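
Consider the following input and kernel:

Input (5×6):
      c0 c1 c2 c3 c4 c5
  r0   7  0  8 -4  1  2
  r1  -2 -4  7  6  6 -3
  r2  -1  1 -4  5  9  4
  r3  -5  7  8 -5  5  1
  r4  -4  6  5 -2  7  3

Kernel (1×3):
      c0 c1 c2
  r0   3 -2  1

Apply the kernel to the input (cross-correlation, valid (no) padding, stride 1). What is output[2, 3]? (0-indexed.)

The receptive field on the input at this output position is [5 9 4]. Elementwise product with the kernel and sum: 5·3 + 9·-2 + 4·1.

1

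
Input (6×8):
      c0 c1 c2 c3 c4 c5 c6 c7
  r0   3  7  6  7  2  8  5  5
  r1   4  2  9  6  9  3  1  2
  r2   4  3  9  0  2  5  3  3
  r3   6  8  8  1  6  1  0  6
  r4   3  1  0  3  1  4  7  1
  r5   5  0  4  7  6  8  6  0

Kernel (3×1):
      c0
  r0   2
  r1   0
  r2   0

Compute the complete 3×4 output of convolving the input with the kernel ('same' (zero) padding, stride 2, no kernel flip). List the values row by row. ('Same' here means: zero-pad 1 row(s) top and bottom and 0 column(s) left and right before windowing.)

Output[0,0]: The receptive field on the zero-padded input at this output position is [0 / 3 / 4]. Elementwise product with the kernel and sum: 0·2.
Output[0,1]: The receptive field on the zero-padded input at this output position is [0 / 6 / 9]. Elementwise product with the kernel and sum: 0·2.

0 0 0 0
8 18 18 2
12 16 12 0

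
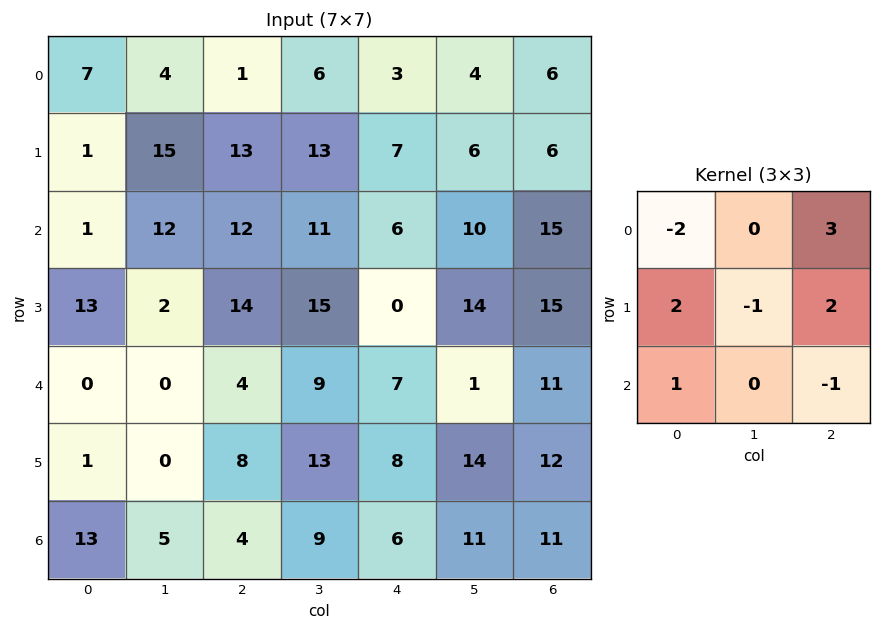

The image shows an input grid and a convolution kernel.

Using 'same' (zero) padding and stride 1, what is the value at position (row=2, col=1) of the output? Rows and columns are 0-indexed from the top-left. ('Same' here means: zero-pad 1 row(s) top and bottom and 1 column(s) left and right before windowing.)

The receptive field on the zero-padded input at this output position is [1 15 13 / 1 12 12 / 13 2 14]. Elementwise product with the kernel and sum: 1·-2 + 13·3 + 1·2 + 12·-1 + 12·2 + 13·1 + 14·-1.

50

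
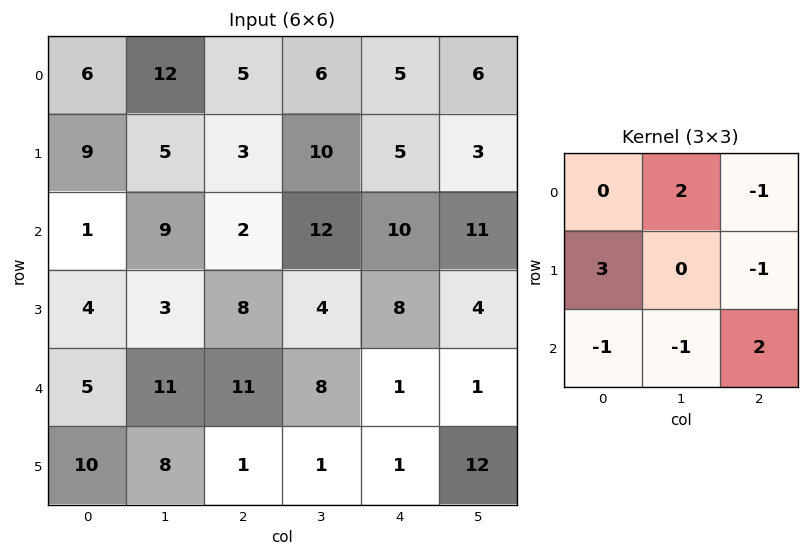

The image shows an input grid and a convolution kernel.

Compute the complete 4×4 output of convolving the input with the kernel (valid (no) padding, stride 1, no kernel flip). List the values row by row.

37 22 17 31
17 8 15 28
26 -9 13 10
-14 30 32 57

Output[0,0]: The receptive field on the input at this output position is [6 12 5 / 9 5 3 / 1 9 2]. Elementwise product with the kernel and sum: 12·2 + 5·-1 + 9·3 + 3·-1 + 1·-1 + 9·-1 + 2·2.
Output[0,1]: The receptive field on the input at this output position is [12 5 6 / 5 3 10 / 9 2 12]. Elementwise product with the kernel and sum: 5·2 + 6·-1 + 5·3 + 10·-1 + 9·-1 + 2·-1 + 12·2.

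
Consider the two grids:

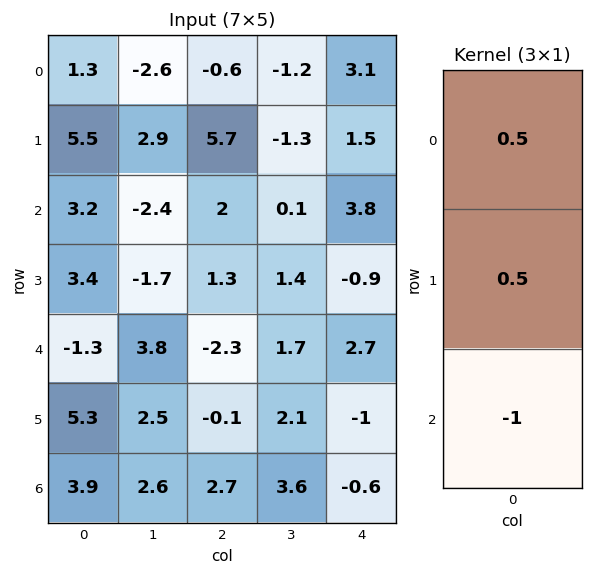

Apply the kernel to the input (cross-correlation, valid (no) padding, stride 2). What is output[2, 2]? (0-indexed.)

1.45

The receptive field on the input at this output position is [2.7 / -1 / -0.6]. Elementwise product with the kernel and sum: 2.7·0.5 + -1·0.5 + -0.6·-1.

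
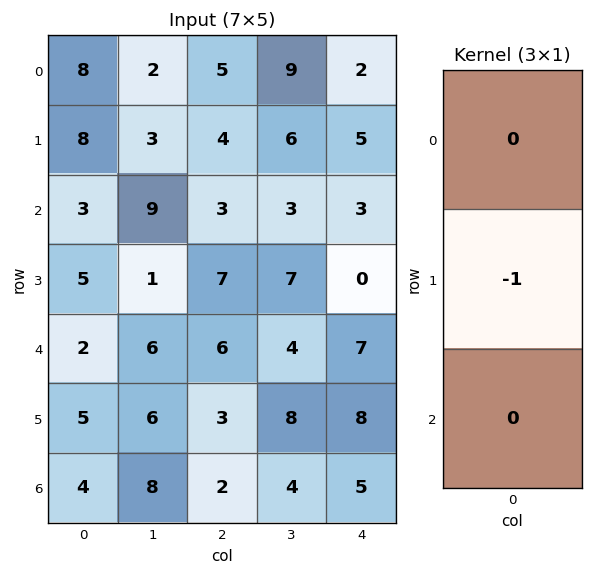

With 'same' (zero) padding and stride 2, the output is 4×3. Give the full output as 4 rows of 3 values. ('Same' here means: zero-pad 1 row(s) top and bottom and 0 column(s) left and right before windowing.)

Output[0,0]: The receptive field on the zero-padded input at this output position is [0 / 8 / 8]. Elementwise product with the kernel and sum: 8·-1.
Output[0,1]: The receptive field on the zero-padded input at this output position is [0 / 5 / 4]. Elementwise product with the kernel and sum: 5·-1.

-8 -5 -2
-3 -3 -3
-2 -6 -7
-4 -2 -5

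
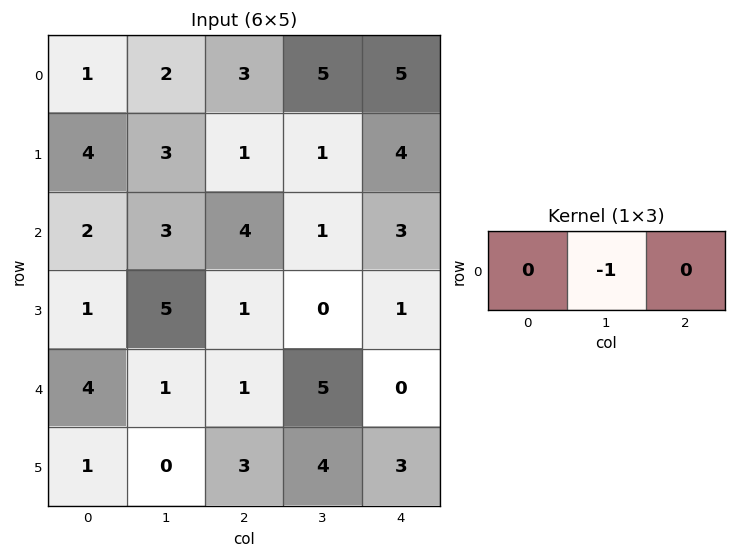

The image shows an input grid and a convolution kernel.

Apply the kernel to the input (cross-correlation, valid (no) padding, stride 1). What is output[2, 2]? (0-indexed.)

The receptive field on the input at this output position is [4 1 3]. Elementwise product with the kernel and sum: 1·-1.

-1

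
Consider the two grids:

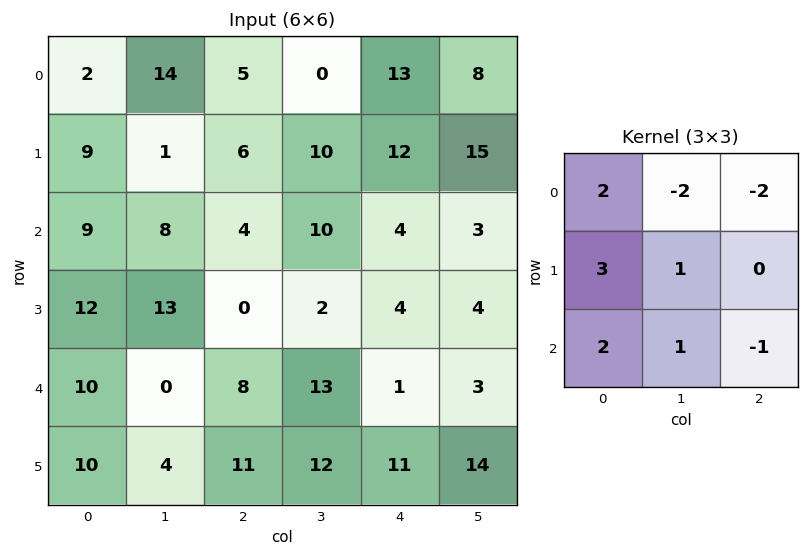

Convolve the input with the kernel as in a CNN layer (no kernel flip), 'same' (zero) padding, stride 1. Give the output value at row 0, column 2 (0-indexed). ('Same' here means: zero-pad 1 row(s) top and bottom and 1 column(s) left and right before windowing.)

45

The receptive field on the zero-padded input at this output position is [0 0 0 / 14 5 0 / 1 6 10]. Elementwise product with the kernel and sum: 0·2 + 0·-2 + 0·-2 + 14·3 + 5·1 + 1·2 + 6·1 + 10·-1.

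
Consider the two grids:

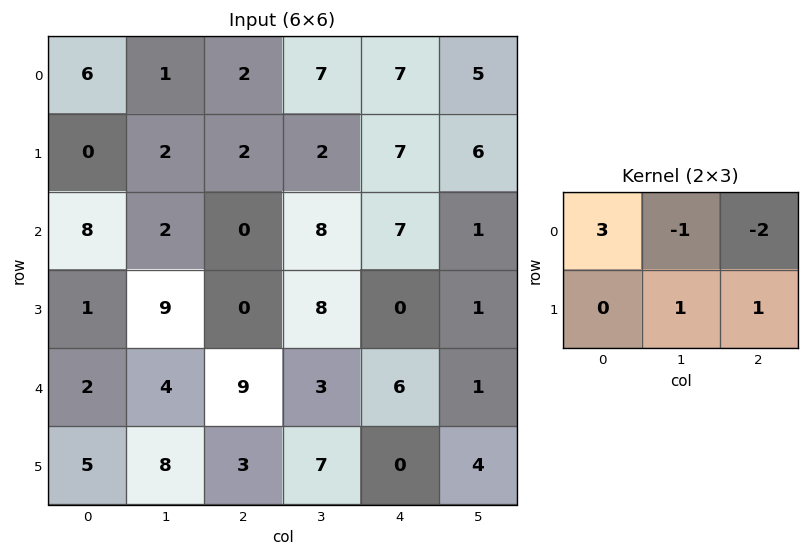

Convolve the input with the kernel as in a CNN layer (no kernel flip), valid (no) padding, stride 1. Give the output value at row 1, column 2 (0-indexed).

The receptive field on the input at this output position is [2 2 7 / 0 8 7]. Elementwise product with the kernel and sum: 2·3 + 2·-1 + 7·-2 + 8·1 + 7·1.

5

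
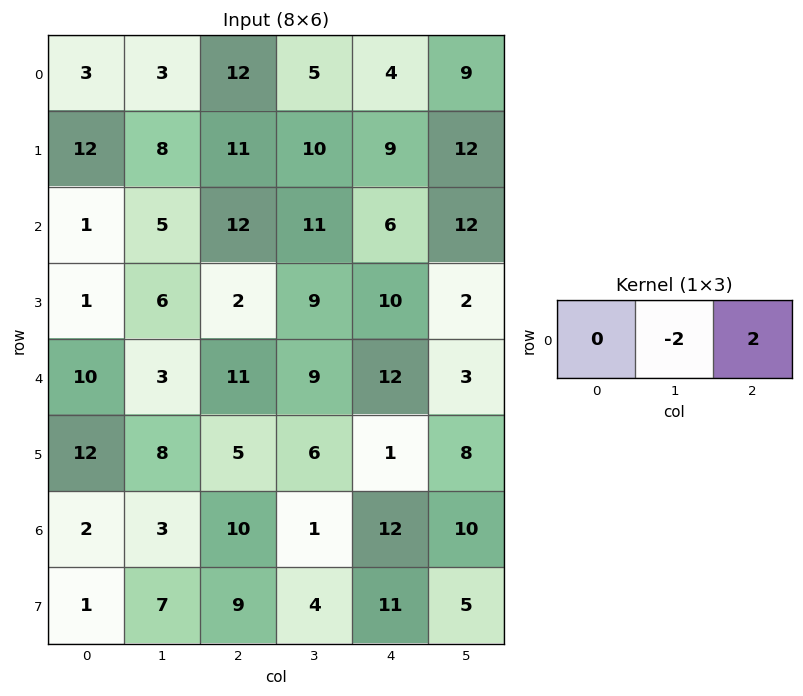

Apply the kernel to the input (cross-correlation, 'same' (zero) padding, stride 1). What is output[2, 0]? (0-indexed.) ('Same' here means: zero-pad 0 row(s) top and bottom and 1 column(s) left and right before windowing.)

The receptive field on the zero-padded input at this output position is [0 1 5]. Elementwise product with the kernel and sum: 1·-2 + 5·2.

8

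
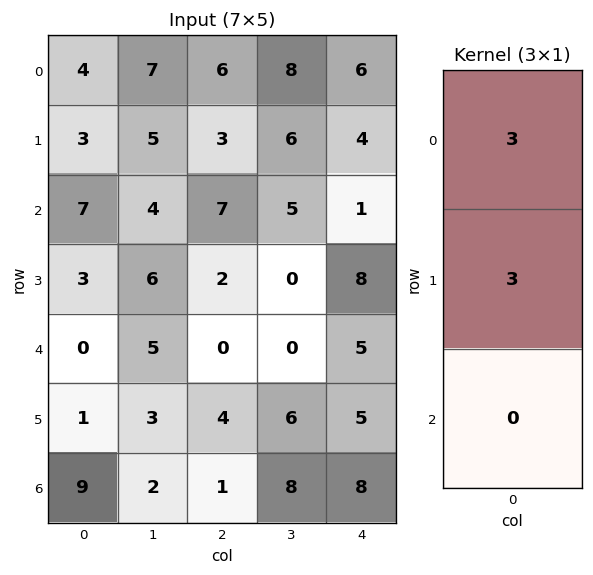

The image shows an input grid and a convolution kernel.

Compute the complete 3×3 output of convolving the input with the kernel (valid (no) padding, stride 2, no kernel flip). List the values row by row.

21 27 30
30 27 27
3 12 30

Output[0,0]: The receptive field on the input at this output position is [4 / 3 / 7]. Elementwise product with the kernel and sum: 4·3 + 3·3.
Output[0,1]: The receptive field on the input at this output position is [6 / 3 / 7]. Elementwise product with the kernel and sum: 6·3 + 3·3.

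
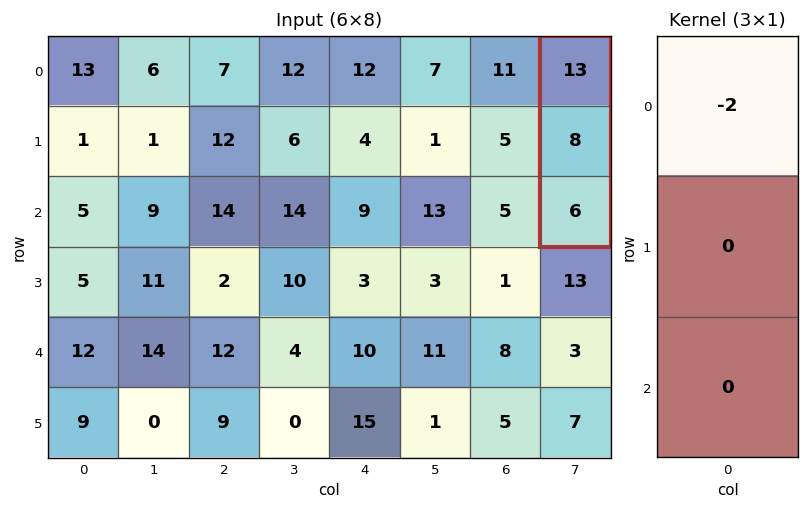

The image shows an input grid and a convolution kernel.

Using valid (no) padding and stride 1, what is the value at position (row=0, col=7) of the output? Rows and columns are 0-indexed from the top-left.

The receptive field on the input at this output position is [13 / 8 / 6]. Elementwise product with the kernel and sum: 13·-2.

-26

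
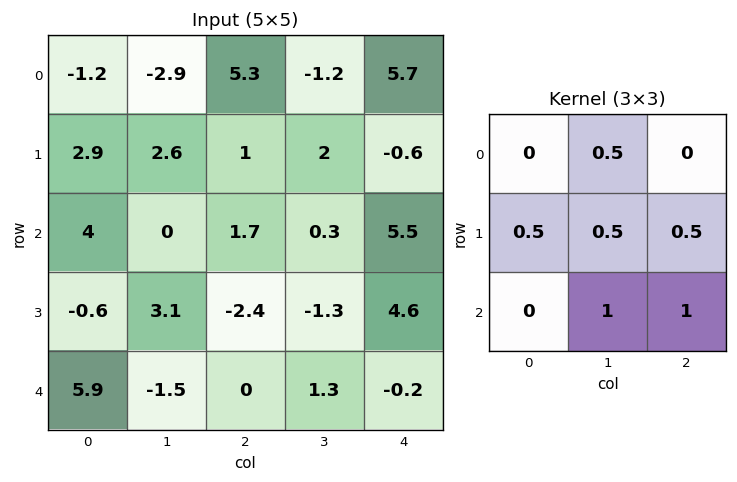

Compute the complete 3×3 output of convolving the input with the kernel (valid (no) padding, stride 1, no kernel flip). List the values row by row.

3.5 7.45 6.4
4.85 -2.2 8.05
-1.45 1.85 1.7

Output[0,0]: The receptive field on the input at this output position is [-1.2 -2.9 5.3 / 2.9 2.6 1 / 4 0 1.7]. Elementwise product with the kernel and sum: -2.9·0.5 + 2.9·0.5 + 2.6·0.5 + 1·0.5 + 0·1 + 1.7·1.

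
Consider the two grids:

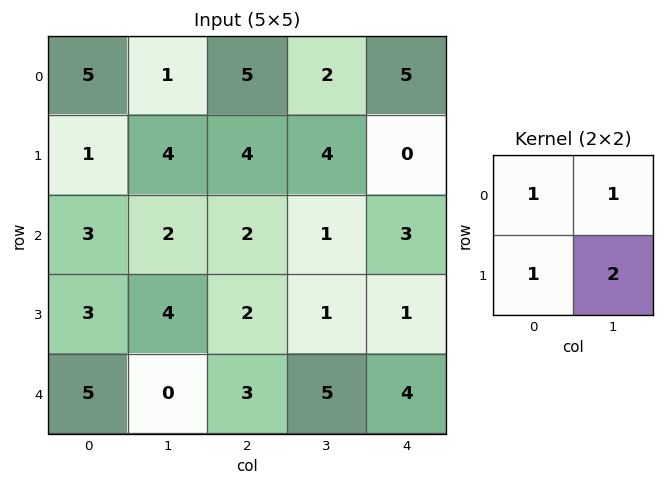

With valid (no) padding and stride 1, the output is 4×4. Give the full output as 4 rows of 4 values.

Output[0,0]: The receptive field on the input at this output position is [5 1 / 1 4]. Elementwise product with the kernel and sum: 5·1 + 1·1 + 1·1 + 4·2.

15 18 19 11
12 14 12 11
16 12 7 7
12 12 16 15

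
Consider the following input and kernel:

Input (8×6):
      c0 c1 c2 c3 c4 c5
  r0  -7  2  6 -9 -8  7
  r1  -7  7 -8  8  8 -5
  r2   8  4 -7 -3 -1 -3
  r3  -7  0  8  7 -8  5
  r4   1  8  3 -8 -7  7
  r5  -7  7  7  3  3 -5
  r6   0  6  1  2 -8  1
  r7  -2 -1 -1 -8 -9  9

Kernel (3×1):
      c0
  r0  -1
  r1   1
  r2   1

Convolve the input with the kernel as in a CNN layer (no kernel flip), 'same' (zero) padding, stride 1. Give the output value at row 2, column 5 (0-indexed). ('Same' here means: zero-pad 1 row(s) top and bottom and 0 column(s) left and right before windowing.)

7

The receptive field on the zero-padded input at this output position is [-5 / -3 / 5]. Elementwise product with the kernel and sum: -5·-1 + -3·1 + 5·1.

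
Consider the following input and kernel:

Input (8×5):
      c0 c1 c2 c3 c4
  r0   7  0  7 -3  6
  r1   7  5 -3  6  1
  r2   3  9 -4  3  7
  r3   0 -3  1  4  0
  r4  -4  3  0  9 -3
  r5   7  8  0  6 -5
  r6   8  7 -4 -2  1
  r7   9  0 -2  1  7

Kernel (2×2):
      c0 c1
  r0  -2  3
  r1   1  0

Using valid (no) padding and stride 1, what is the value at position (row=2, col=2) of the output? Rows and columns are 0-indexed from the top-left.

18

The receptive field on the input at this output position is [-4 3 / 1 4]. Elementwise product with the kernel and sum: -4·-2 + 3·3 + 1·1.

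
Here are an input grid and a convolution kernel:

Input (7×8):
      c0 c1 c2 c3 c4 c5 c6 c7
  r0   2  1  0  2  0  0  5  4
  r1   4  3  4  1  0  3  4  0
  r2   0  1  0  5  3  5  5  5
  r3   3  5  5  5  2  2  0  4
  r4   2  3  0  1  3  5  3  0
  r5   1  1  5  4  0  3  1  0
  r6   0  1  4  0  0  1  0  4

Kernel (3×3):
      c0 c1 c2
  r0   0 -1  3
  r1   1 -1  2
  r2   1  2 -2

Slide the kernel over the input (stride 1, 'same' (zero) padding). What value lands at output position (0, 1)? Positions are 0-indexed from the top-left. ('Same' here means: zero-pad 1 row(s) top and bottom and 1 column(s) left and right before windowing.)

3

The receptive field on the zero-padded input at this output position is [0 0 0 / 2 1 0 / 4 3 4]. Elementwise product with the kernel and sum: 0·-1 + 0·3 + 2·1 + 1·-1 + 0·2 + 4·1 + 3·2 + 4·-2.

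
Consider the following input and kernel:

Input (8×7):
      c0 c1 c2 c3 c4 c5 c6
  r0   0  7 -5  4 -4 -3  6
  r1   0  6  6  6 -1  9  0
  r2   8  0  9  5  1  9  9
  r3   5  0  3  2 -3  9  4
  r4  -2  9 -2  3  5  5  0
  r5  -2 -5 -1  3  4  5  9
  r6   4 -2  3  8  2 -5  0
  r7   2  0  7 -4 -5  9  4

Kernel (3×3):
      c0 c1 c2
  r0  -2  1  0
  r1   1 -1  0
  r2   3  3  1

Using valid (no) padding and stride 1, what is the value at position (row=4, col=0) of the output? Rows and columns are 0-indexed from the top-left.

25

The receptive field on the input at this output position is [-2 9 -2 / -2 -5 -1 / 4 -2 3]. Elementwise product with the kernel and sum: -2·-2 + 9·1 + -2·1 + -5·-1 + 4·3 + -2·3 + 3·1.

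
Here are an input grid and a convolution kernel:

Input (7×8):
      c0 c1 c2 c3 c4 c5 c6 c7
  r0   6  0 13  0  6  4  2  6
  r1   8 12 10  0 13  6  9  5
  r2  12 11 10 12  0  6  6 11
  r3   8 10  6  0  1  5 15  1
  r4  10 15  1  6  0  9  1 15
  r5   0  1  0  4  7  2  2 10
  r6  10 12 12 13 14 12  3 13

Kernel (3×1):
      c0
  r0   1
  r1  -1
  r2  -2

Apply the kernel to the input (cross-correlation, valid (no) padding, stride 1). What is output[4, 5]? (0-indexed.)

-17

The receptive field on the input at this output position is [9 / 2 / 12]. Elementwise product with the kernel and sum: 9·1 + 2·-1 + 12·-2.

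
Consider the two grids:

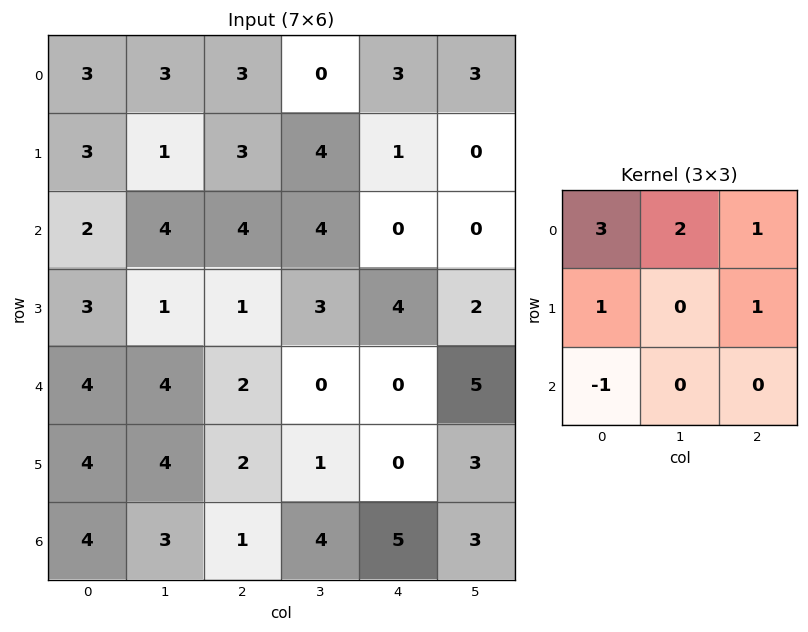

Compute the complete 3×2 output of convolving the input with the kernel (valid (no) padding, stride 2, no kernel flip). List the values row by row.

22 12
18 23
24 7

Output[0,0]: The receptive field on the input at this output position is [3 3 3 / 3 1 3 / 2 4 4]. Elementwise product with the kernel and sum: 3·3 + 3·2 + 3·1 + 3·1 + 3·1 + 2·-1.
Output[0,1]: The receptive field on the input at this output position is [3 0 3 / 3 4 1 / 4 4 0]. Elementwise product with the kernel and sum: 3·3 + 0·2 + 3·1 + 3·1 + 1·1 + 4·-1.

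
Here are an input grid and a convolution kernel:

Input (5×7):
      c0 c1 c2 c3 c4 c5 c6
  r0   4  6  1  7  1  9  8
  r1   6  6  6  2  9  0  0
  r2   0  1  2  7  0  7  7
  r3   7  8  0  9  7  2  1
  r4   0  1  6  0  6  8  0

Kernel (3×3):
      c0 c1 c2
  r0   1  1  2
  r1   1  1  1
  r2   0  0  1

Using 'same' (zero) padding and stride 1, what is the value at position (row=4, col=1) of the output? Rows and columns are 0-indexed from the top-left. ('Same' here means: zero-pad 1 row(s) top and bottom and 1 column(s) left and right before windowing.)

22

The receptive field on the zero-padded input at this output position is [7 8 0 / 0 1 6 / 0 0 0]. Elementwise product with the kernel and sum: 7·1 + 8·1 + 0·2 + 0·1 + 1·1 + 6·1 + 0·1.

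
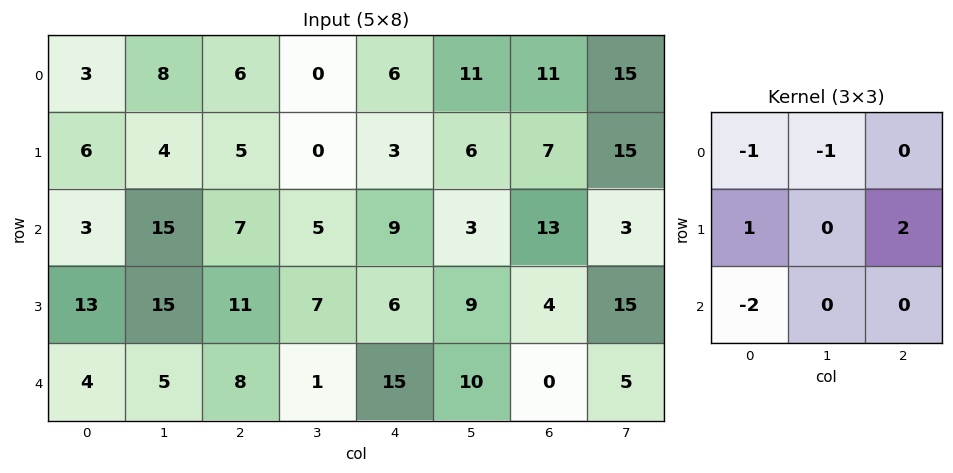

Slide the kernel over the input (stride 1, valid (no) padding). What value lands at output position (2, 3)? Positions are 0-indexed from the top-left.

The receptive field on the input at this output position is [5 9 3 / 7 6 9 / 1 15 10]. Elementwise product with the kernel and sum: 5·-1 + 9·-1 + 7·1 + 9·2 + 1·-2.

9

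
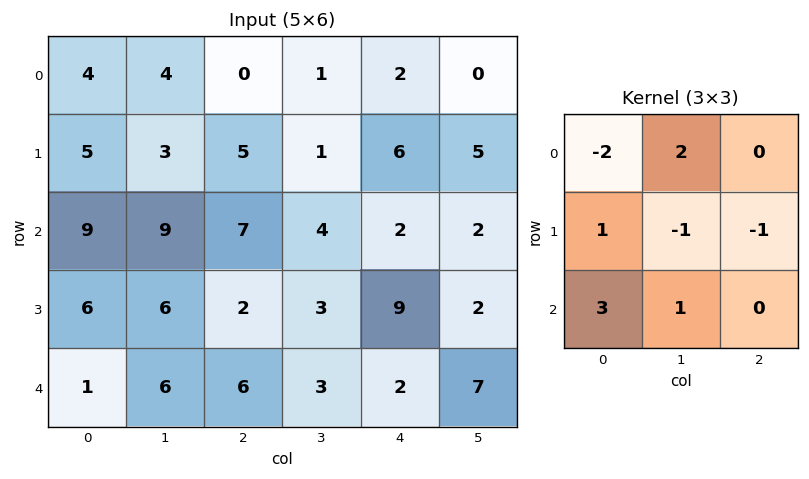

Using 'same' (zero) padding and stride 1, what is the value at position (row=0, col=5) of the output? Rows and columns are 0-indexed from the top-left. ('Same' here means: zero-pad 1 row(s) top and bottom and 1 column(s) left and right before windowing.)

The receptive field on the zero-padded input at this output position is [0 0 0 / 2 0 0 / 6 5 0]. Elementwise product with the kernel and sum: 0·-2 + 0·2 + 2·1 + 0·-1 + 0·-1 + 6·3 + 5·1.

25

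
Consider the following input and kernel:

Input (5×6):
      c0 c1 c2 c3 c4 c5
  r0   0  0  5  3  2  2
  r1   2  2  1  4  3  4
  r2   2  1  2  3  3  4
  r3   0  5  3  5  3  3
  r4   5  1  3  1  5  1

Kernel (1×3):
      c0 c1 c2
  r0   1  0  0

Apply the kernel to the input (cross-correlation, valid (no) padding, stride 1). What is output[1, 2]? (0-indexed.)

The receptive field on the input at this output position is [1 4 3]. Elementwise product with the kernel and sum: 1·1.

1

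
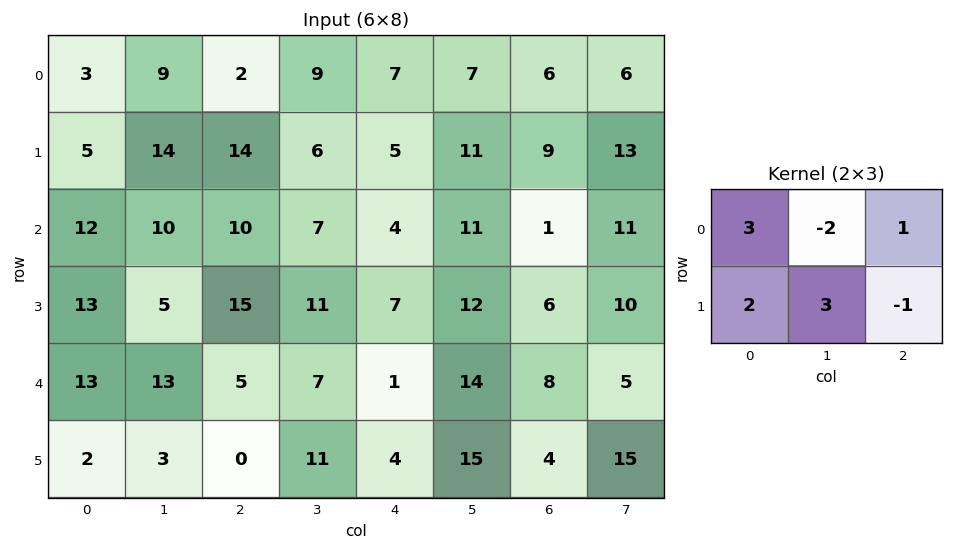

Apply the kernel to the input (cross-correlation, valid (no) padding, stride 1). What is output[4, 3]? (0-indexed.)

52

The receptive field on the input at this output position is [7 1 14 / 11 4 15]. Elementwise product with the kernel and sum: 7·3 + 1·-2 + 14·1 + 11·2 + 4·3 + 15·-1.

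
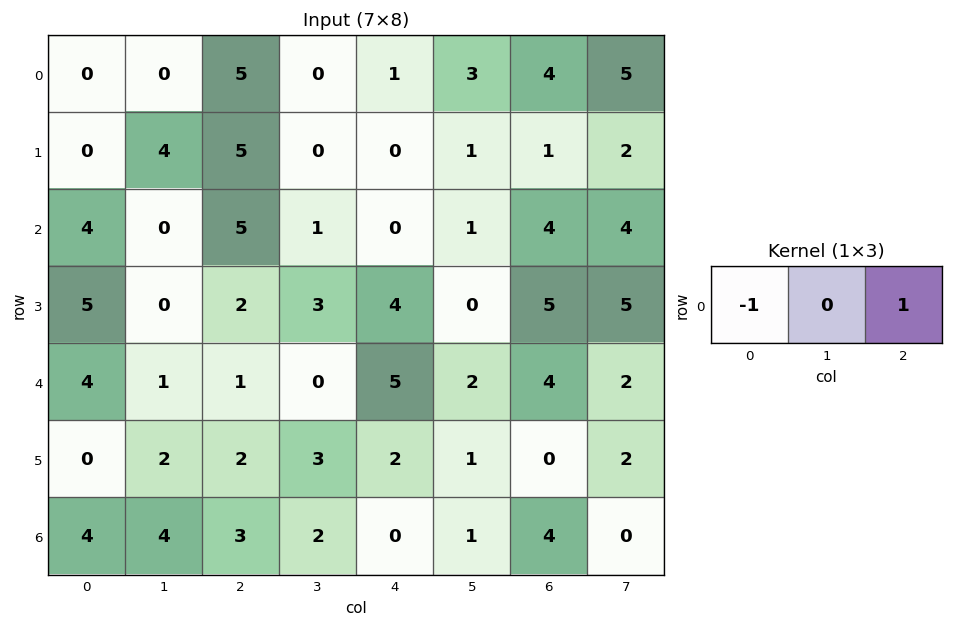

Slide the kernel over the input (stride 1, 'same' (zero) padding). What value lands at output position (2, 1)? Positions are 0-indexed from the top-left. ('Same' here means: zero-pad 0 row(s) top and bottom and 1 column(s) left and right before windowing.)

1

The receptive field on the zero-padded input at this output position is [4 0 5]. Elementwise product with the kernel and sum: 4·-1 + 5·1.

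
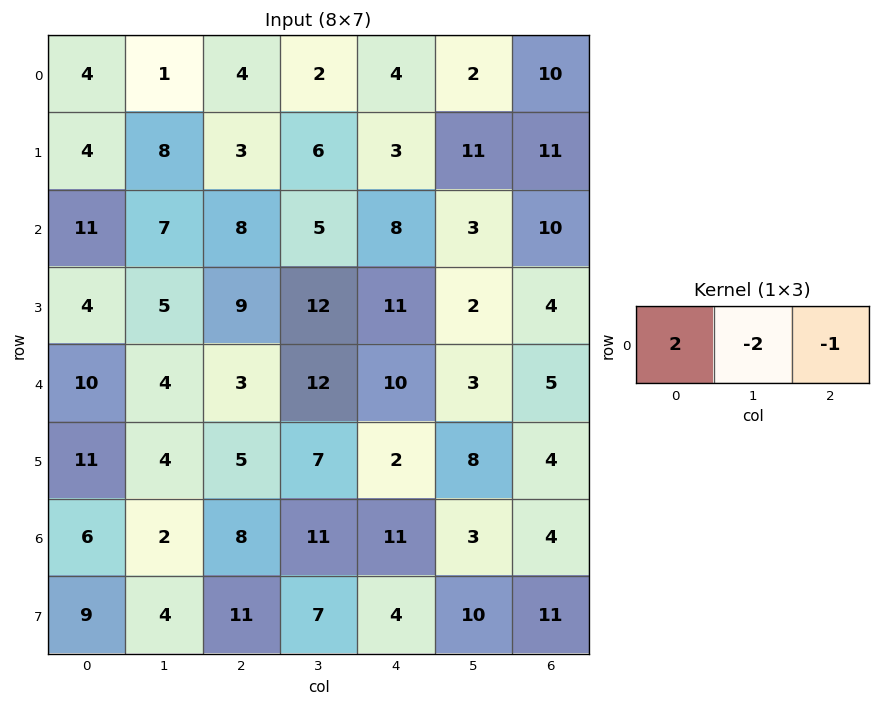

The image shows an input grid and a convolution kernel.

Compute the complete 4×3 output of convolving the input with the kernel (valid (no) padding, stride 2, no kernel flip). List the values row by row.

Output[0,0]: The receptive field on the input at this output position is [4 1 4]. Elementwise product with the kernel and sum: 4·2 + 1·-2 + 4·-1.
Output[0,1]: The receptive field on the input at this output position is [4 2 4]. Elementwise product with the kernel and sum: 4·2 + 2·-2 + 4·-1.

2 0 -6
0 -2 0
9 -28 9
0 -17 12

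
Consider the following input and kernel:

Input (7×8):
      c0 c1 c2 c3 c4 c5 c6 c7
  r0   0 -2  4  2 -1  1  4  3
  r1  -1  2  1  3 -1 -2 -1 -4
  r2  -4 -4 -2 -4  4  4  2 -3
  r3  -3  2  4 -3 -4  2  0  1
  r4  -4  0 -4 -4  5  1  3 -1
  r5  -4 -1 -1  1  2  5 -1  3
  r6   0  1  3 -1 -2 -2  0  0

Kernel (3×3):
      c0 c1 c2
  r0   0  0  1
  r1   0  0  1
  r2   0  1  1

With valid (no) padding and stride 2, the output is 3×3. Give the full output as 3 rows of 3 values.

-1 -2 9
-2 1 6
-1 4 0

Output[0,0]: The receptive field on the input at this output position is [0 -2 4 / -1 2 1 / -4 -4 -2]. Elementwise product with the kernel and sum: 4·1 + 1·1 + -4·1 + -2·1.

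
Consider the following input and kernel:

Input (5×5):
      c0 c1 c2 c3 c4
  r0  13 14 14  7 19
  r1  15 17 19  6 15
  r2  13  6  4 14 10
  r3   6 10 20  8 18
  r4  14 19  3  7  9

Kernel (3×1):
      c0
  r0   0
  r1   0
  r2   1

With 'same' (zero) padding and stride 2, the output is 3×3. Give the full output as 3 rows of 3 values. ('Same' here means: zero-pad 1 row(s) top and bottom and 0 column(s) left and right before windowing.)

Output[0,0]: The receptive field on the zero-padded input at this output position is [0 / 13 / 15]. Elementwise product with the kernel and sum: 15·1.

15 19 15
6 20 18
0 0 0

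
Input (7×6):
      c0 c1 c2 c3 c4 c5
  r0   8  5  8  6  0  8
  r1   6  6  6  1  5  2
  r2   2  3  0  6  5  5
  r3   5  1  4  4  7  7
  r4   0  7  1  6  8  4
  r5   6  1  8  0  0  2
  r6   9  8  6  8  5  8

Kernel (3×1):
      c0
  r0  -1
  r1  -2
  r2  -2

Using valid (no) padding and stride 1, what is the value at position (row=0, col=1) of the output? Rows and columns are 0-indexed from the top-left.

The receptive field on the input at this output position is [5 / 6 / 3]. Elementwise product with the kernel and sum: 5·-1 + 6·-2 + 3·-2.

-23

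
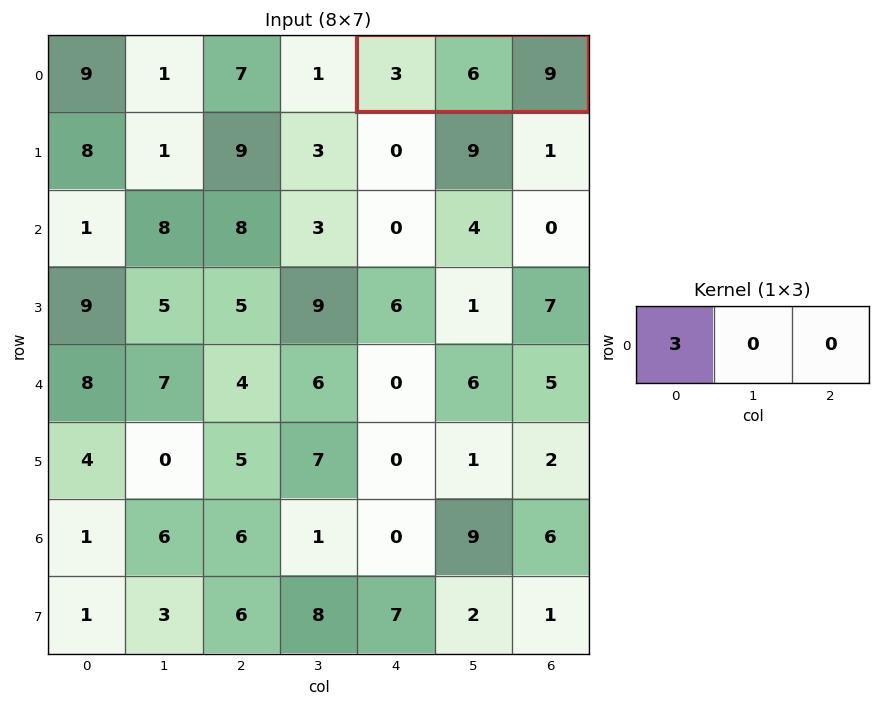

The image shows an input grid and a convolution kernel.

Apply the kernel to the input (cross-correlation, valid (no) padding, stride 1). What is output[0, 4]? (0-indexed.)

9

The receptive field on the input at this output position is [3 6 9]. Elementwise product with the kernel and sum: 3·3.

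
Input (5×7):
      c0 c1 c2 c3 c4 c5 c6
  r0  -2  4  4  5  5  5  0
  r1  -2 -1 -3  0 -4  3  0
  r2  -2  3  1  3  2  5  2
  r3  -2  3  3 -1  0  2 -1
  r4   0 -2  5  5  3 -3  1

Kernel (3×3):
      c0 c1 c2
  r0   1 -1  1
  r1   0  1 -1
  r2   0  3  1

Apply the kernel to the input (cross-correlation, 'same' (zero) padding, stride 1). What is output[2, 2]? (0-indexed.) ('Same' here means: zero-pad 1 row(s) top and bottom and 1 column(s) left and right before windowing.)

The receptive field on the zero-padded input at this output position is [-1 -3 0 / 3 1 3 / 3 3 -1]. Elementwise product with the kernel and sum: -1·1 + -3·-1 + 0·1 + 1·1 + 3·-1 + 3·3 + -1·1.

8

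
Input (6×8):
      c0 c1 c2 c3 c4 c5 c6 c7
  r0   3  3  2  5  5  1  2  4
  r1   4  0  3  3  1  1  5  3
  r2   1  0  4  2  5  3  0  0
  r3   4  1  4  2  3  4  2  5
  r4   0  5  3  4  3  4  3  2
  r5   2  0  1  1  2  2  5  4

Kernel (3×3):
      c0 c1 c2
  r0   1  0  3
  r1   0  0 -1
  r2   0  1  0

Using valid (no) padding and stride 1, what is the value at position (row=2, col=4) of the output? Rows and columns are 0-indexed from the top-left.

7

The receptive field on the input at this output position is [5 3 0 / 3 4 2 / 3 4 3]. Elementwise product with the kernel and sum: 5·1 + 0·3 + 2·-1 + 4·1.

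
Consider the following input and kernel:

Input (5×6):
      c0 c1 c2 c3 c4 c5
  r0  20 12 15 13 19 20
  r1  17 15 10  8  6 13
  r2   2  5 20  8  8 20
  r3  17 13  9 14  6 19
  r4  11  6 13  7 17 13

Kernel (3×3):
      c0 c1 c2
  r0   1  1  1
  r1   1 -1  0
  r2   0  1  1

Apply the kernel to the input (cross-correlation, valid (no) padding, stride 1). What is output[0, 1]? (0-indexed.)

The receptive field on the input at this output position is [12 15 13 / 15 10 8 / 5 20 8]. Elementwise product with the kernel and sum: 12·1 + 15·1 + 13·1 + 15·1 + 10·-1 + 20·1 + 8·1.

73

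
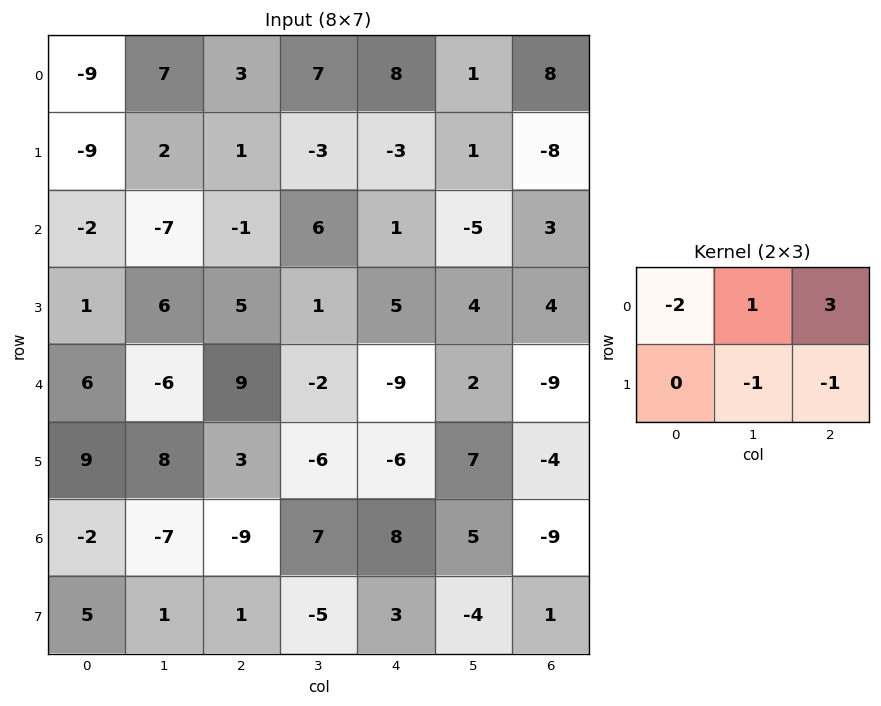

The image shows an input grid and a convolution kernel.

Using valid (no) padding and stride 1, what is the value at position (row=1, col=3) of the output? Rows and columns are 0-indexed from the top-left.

10

The receptive field on the input at this output position is [-3 -3 1 / 6 1 -5]. Elementwise product with the kernel and sum: -3·-2 + -3·1 + 1·3 + 1·-1 + -5·-1.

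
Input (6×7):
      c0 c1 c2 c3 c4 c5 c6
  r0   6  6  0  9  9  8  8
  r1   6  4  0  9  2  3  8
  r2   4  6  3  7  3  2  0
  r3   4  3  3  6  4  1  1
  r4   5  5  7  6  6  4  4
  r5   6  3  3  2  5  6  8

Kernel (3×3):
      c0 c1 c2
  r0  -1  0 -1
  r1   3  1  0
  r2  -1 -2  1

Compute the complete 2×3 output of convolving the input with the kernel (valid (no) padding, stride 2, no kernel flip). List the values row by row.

3 -14 -15
0 -4 0

Output[0,0]: The receptive field on the input at this output position is [6 6 0 / 6 4 0 / 4 6 3]. Elementwise product with the kernel and sum: 6·-1 + 0·-1 + 6·3 + 4·1 + 4·-1 + 6·-2 + 3·1.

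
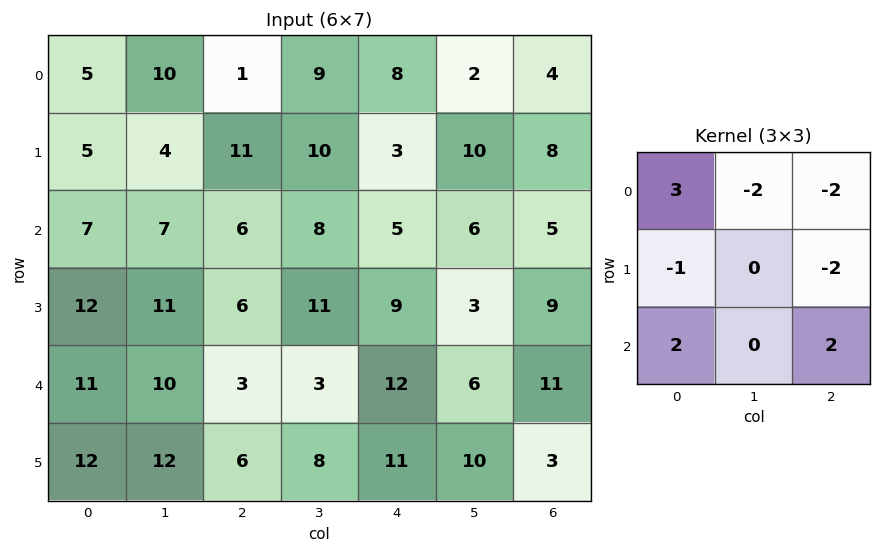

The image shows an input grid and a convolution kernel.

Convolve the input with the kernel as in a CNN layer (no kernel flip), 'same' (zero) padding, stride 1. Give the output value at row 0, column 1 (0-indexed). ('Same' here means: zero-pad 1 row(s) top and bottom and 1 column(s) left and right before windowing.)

The receptive field on the zero-padded input at this output position is [0 0 0 / 5 10 1 / 5 4 11]. Elementwise product with the kernel and sum: 0·3 + 0·-2 + 0·-2 + 5·-1 + 1·-2 + 5·2 + 11·2.

25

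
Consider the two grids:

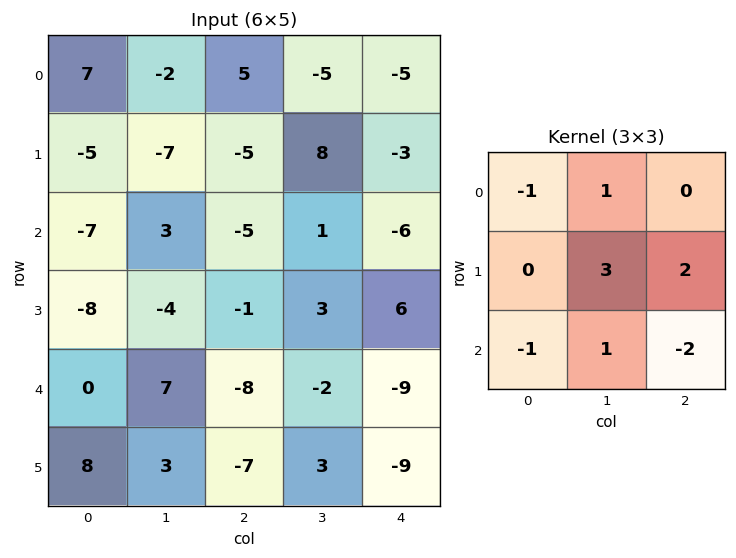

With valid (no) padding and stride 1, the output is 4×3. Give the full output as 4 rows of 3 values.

Output[0,0]: The receptive field on the input at this output position is [7 -2 5 / -5 -7 -5 / -7 3 -5]. Elementwise product with the kernel and sum: 7·-1 + -2·1 + -7·3 + -5·2 + -7·-1 + 3·1 + -5·-2.

-20 -2 26
3 -14 -4
19 -16 51
18 -41 8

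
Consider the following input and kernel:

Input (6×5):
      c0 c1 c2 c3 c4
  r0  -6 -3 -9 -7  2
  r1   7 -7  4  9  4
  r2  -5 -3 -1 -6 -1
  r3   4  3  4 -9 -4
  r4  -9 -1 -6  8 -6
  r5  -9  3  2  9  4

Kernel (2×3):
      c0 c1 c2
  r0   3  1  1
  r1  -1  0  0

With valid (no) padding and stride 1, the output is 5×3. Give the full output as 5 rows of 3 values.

Output[0,0]: The receptive field on the input at this output position is [-6 -3 -9 / 7 -7 4]. Elementwise product with the kernel and sum: -6·3 + -3·1 + -9·1 + 7·-1.

-37 -18 -36
23 -5 26
-23 -19 -14
28 5 5
-25 -4 -18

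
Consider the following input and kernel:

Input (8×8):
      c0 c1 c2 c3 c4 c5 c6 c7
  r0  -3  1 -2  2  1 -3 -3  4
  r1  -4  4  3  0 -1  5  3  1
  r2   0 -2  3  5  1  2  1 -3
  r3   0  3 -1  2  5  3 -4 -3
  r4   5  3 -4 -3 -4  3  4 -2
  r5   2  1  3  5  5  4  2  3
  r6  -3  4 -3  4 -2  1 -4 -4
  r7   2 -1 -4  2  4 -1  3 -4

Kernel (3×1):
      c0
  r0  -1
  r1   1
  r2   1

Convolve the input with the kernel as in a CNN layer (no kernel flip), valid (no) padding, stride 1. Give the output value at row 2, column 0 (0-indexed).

The receptive field on the input at this output position is [0 / 0 / 5]. Elementwise product with the kernel and sum: 0·-1 + 0·1 + 5·1.

5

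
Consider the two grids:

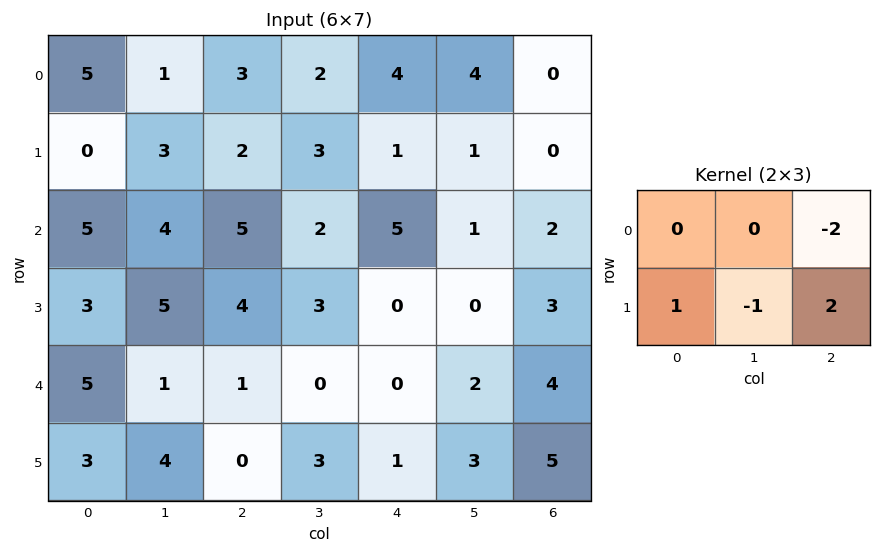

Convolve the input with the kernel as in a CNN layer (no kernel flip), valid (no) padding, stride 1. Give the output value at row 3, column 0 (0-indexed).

The receptive field on the input at this output position is [3 5 4 / 5 1 1]. Elementwise product with the kernel and sum: 4·-2 + 5·1 + 1·-1 + 1·2.

-2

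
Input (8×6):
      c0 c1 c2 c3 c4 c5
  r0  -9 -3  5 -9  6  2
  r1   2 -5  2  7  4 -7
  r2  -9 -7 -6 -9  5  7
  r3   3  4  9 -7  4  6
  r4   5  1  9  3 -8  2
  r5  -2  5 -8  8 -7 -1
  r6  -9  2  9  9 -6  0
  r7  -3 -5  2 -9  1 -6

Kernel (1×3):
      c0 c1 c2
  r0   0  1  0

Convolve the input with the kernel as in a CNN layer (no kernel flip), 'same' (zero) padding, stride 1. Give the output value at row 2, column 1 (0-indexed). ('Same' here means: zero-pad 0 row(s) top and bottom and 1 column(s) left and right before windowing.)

The receptive field on the zero-padded input at this output position is [-9 -7 -6]. Elementwise product with the kernel and sum: -7·1.

-7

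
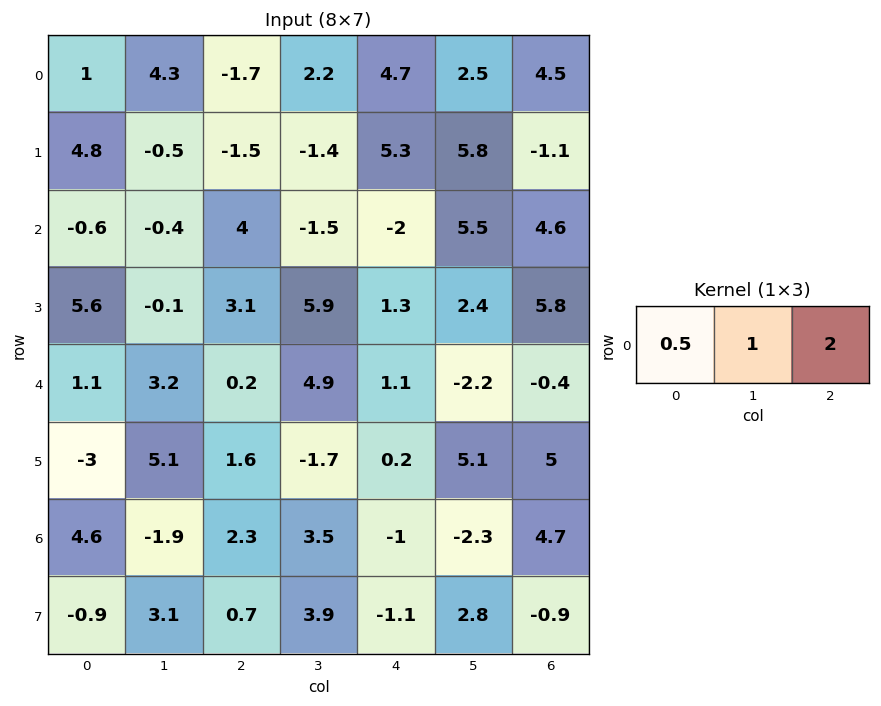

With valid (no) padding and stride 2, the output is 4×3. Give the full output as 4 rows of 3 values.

Output[0,0]: The receptive field on the input at this output position is [1 4.3 -1.7]. Elementwise product with the kernel and sum: 1·0.5 + 4.3·1 + -1.7·2.
Output[0,1]: The receptive field on the input at this output position is [-1.7 2.2 4.7]. Elementwise product with the kernel and sum: -1.7·0.5 + 2.2·1 + 4.7·2.

1.4 10.75 13.85
7.3 -3.5 13.7
4.15 7.2 -2.45
5 2.65 6.6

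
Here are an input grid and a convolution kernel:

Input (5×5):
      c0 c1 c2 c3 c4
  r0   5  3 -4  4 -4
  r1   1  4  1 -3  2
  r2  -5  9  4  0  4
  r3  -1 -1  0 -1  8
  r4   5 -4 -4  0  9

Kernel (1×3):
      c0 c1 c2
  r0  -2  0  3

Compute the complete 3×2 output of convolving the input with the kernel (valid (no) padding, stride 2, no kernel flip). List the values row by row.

-22 -4
22 4
-22 35

Output[0,0]: The receptive field on the input at this output position is [5 3 -4]. Elementwise product with the kernel and sum: 5·-2 + -4·3.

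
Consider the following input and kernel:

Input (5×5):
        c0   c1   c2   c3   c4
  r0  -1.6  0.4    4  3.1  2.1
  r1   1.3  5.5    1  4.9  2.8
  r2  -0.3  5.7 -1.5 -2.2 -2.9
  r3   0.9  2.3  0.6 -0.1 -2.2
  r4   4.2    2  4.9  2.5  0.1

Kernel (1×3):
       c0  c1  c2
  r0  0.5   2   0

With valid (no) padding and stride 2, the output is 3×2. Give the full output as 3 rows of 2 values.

Output[0,0]: The receptive field on the input at this output position is [-1.6 0.4 4]. Elementwise product with the kernel and sum: -1.6·0.5 + 0.4·2.
Output[0,1]: The receptive field on the input at this output position is [4 3.1 2.1]. Elementwise product with the kernel and sum: 4·0.5 + 3.1·2.

0 8.2
11.25 -5.15
6.1 7.45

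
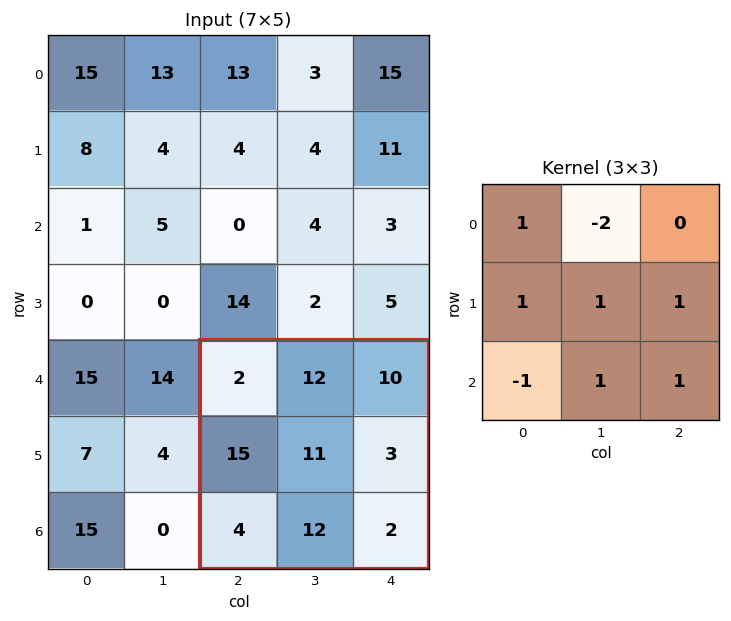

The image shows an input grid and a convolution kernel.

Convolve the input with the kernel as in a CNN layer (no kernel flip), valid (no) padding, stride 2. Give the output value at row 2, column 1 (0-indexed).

The receptive field on the input at this output position is [2 12 10 / 15 11 3 / 4 12 2]. Elementwise product with the kernel and sum: 2·1 + 12·-2 + 15·1 + 11·1 + 3·1 + 4·-1 + 12·1 + 2·1.

17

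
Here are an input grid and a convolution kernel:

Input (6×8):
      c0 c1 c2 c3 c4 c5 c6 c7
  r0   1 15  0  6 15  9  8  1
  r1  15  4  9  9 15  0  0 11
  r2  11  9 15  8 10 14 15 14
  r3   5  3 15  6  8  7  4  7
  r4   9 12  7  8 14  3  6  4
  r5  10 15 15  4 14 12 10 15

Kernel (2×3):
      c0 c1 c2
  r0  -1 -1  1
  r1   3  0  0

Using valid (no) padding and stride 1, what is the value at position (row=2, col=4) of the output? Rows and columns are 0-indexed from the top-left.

15

The receptive field on the input at this output position is [10 14 15 / 8 7 4]. Elementwise product with the kernel and sum: 10·-1 + 14·-1 + 15·1 + 8·3.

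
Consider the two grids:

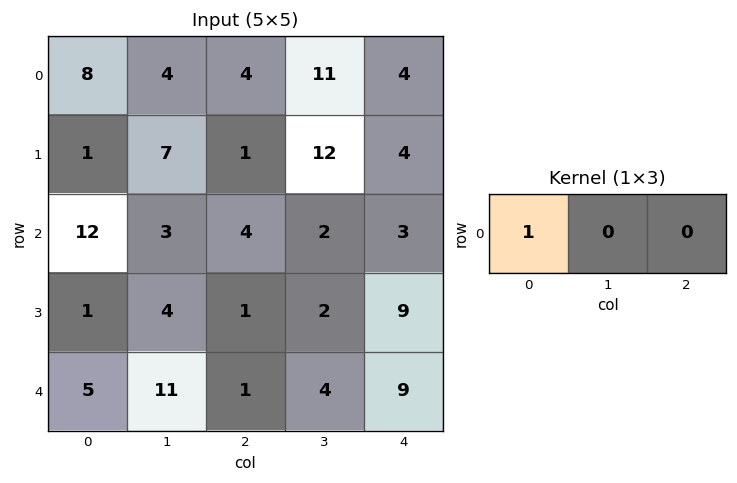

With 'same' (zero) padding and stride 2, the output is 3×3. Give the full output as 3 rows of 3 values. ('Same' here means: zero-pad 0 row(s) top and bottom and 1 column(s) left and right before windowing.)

Output[0,0]: The receptive field on the zero-padded input at this output position is [0 8 4]. Elementwise product with the kernel and sum: 0·1.
Output[0,1]: The receptive field on the zero-padded input at this output position is [4 4 11]. Elementwise product with the kernel and sum: 4·1.

0 4 11
0 3 2
0 11 4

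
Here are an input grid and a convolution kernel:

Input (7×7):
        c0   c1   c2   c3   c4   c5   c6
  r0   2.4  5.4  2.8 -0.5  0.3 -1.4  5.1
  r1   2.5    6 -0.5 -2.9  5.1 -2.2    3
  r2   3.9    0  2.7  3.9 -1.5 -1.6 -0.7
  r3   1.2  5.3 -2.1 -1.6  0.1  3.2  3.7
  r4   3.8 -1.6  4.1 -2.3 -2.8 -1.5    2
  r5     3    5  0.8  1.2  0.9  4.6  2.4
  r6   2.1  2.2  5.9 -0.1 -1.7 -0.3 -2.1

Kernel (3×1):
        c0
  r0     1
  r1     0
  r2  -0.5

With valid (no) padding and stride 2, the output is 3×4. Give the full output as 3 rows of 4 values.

Output[0,0]: The receptive field on the input at this output position is [2.4 / 2.5 / 3.9]. Elementwise product with the kernel and sum: 2.4·1 + 3.9·-0.5.

0.45 1.45 1.05 5.45
2 0.65 -0.1 -1.7
2.75 1.15 -1.95 3.05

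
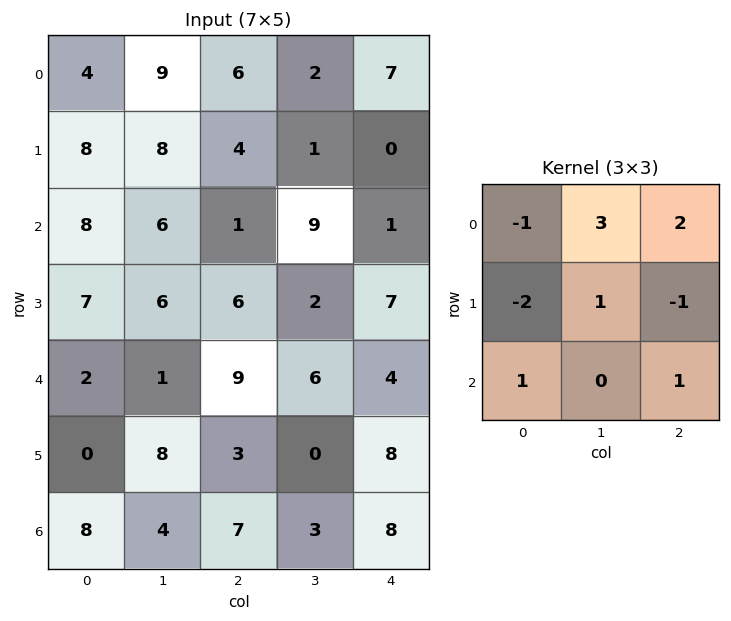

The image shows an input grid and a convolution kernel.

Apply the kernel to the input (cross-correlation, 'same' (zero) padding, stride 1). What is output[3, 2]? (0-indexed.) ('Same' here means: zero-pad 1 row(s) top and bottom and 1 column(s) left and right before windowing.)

The receptive field on the zero-padded input at this output position is [6 1 9 / 6 6 2 / 1 9 6]. Elementwise product with the kernel and sum: 6·-1 + 1·3 + 9·2 + 6·-2 + 6·1 + 2·-1 + 1·1 + 6·1.

14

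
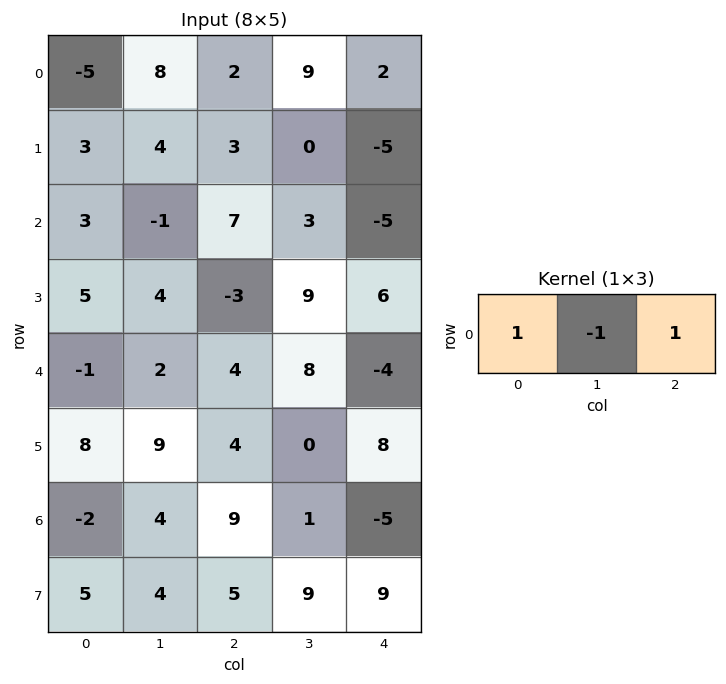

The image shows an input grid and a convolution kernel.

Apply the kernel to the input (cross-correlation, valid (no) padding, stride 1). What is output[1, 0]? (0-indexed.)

The receptive field on the input at this output position is [3 4 3]. Elementwise product with the kernel and sum: 3·1 + 4·-1 + 3·1.

2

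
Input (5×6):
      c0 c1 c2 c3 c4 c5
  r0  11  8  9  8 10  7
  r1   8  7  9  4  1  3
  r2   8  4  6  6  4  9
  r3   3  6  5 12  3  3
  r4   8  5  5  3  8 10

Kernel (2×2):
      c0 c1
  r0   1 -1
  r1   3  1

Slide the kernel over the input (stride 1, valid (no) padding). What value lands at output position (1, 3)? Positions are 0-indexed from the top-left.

25

The receptive field on the input at this output position is [4 1 / 6 4]. Elementwise product with the kernel and sum: 4·1 + 1·-1 + 6·3 + 4·1.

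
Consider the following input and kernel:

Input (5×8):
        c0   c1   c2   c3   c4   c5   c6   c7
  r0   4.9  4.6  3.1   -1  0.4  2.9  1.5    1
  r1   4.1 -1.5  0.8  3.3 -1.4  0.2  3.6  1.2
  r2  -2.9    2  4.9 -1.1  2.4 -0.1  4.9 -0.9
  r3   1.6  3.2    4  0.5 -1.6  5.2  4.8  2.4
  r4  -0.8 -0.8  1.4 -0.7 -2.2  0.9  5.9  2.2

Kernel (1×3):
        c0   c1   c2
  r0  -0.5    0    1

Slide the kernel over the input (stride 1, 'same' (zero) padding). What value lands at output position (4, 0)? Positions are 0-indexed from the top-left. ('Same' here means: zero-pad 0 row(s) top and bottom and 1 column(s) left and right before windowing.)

The receptive field on the zero-padded input at this output position is [0 -0.8 -0.8]. Elementwise product with the kernel and sum: 0·-0.5 + -0.8·1.

-0.8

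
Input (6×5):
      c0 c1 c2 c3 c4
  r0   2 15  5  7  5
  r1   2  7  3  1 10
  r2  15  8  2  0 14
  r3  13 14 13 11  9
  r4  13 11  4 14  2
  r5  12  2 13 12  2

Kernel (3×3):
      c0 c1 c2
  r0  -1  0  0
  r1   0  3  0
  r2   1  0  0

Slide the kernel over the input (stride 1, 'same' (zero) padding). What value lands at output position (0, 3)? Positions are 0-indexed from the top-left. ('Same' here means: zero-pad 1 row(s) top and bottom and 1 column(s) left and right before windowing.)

24

The receptive field on the zero-padded input at this output position is [0 0 0 / 5 7 5 / 3 1 10]. Elementwise product with the kernel and sum: 0·-1 + 7·3 + 3·1.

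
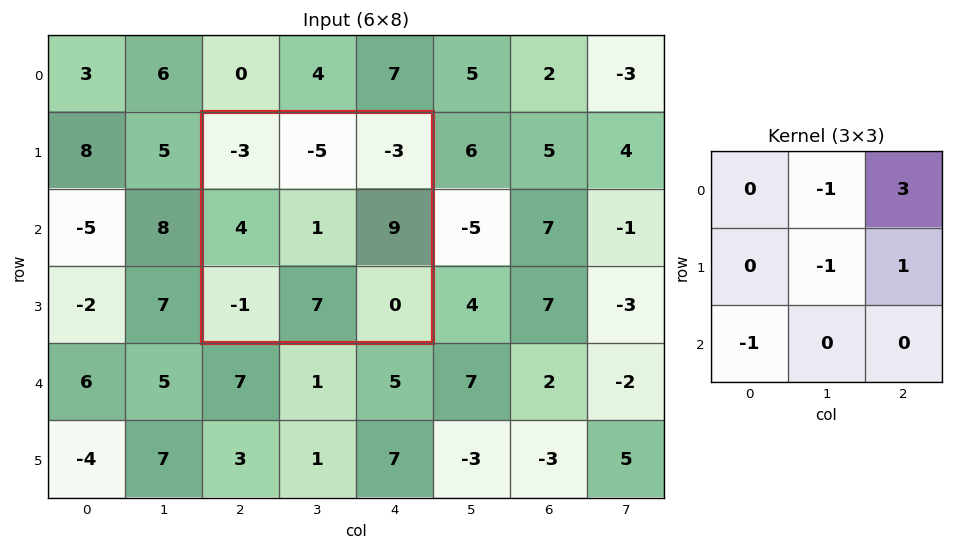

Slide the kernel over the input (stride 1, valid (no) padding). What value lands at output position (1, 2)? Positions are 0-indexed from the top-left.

The receptive field on the input at this output position is [-3 -5 -3 / 4 1 9 / -1 7 0]. Elementwise product with the kernel and sum: -5·-1 + -3·3 + 1·-1 + 9·1 + -1·-1.

5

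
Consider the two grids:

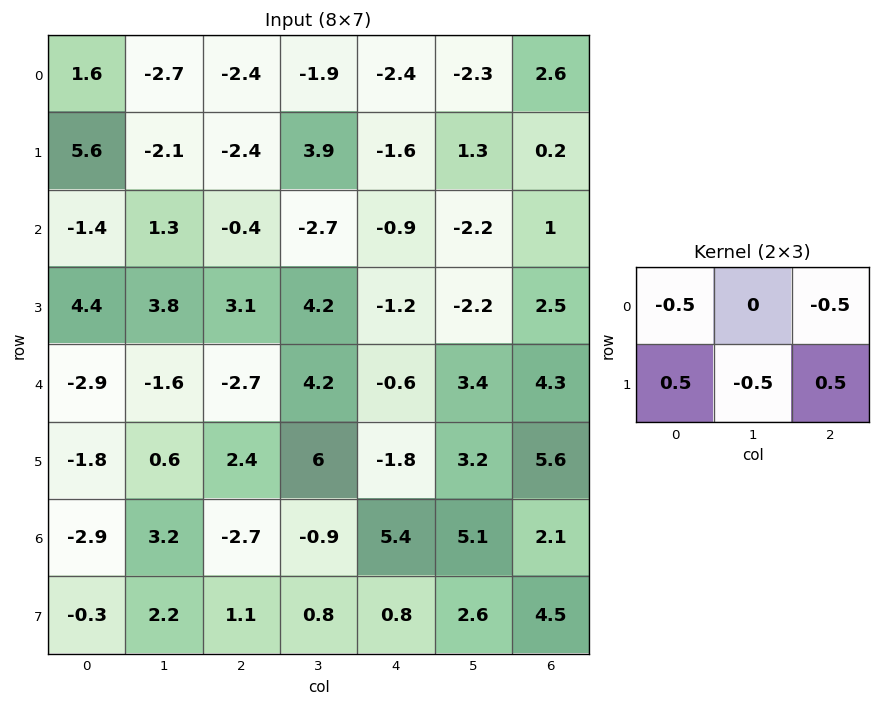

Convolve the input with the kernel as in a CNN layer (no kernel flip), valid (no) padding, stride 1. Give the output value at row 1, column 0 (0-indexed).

-3.15

The receptive field on the input at this output position is [5.6 -2.1 -2.4 / -1.4 1.3 -0.4]. Elementwise product with the kernel and sum: 5.6·-0.5 + -2.4·-0.5 + -1.4·0.5 + 1.3·-0.5 + -0.4·0.5.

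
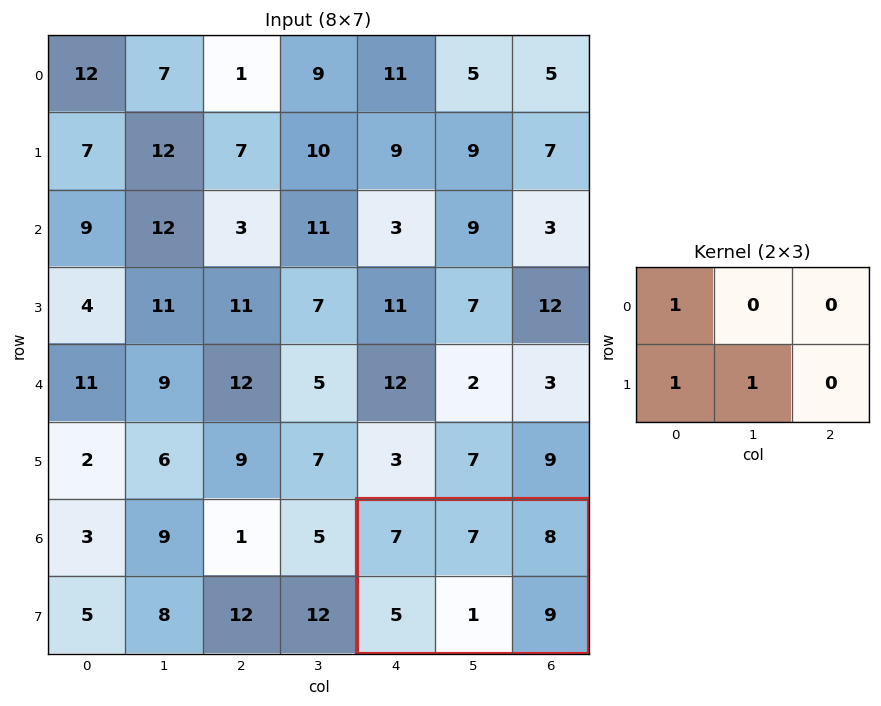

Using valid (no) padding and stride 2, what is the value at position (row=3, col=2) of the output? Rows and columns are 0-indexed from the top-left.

13

The receptive field on the input at this output position is [7 7 8 / 5 1 9]. Elementwise product with the kernel and sum: 7·1 + 5·1 + 1·1.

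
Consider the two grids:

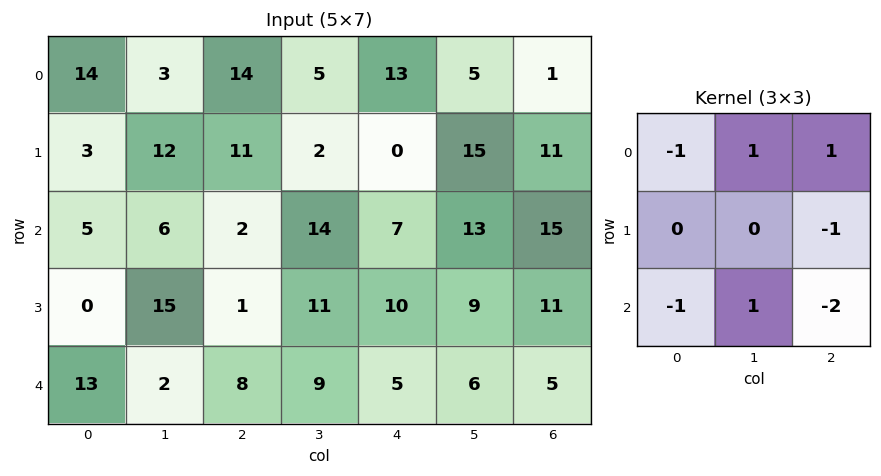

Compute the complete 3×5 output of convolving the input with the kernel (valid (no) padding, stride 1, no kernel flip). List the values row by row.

-11 -18 2 -35 -42
31 -49 -26 -19 -12
-25 -13 0 -19 1

Output[0,0]: The receptive field on the input at this output position is [14 3 14 / 3 12 11 / 5 6 2]. Elementwise product with the kernel and sum: 14·-1 + 3·1 + 14·1 + 11·-1 + 5·-1 + 6·1 + 2·-2.
Output[0,1]: The receptive field on the input at this output position is [3 14 5 / 12 11 2 / 6 2 14]. Elementwise product with the kernel and sum: 3·-1 + 14·1 + 5·1 + 2·-1 + 6·-1 + 2·1 + 14·-2.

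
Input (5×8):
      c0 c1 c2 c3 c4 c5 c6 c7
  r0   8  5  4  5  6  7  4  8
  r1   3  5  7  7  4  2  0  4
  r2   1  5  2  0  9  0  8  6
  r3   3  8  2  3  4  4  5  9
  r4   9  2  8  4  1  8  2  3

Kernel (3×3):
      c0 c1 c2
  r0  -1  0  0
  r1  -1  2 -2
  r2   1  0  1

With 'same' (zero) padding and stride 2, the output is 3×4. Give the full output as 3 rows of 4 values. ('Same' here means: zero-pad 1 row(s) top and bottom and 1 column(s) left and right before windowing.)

Output[0,0]: The receptive field on the zero-padded input at this output position is [0 0 0 / 0 8 5 / 0 3 5]. Elementwise product with the kernel and sum: 0·-1 + 0·-1 + 8·2 + 5·-2 + 0·1 + 5·1.
Output[0,1]: The receptive field on the zero-padded input at this output position is [0 0 0 / 5 4 5 / 5 7 7]. Elementwise product with the kernel and sum: 0·-1 + 5·-1 + 4·2 + 5·-2 + 5·1 + 7·1.

11 5 2 -9
0 5 18 15
14 -2 -21 -14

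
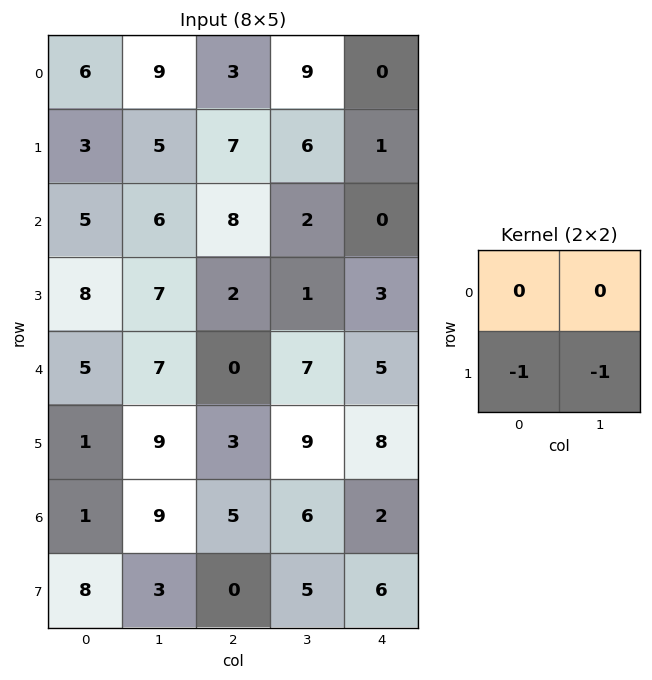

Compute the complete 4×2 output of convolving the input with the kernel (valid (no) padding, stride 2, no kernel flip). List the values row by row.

Output[0,0]: The receptive field on the input at this output position is [6 9 / 3 5]. Elementwise product with the kernel and sum: 3·-1 + 5·-1.
Output[0,1]: The receptive field on the input at this output position is [3 9 / 7 6]. Elementwise product with the kernel and sum: 7·-1 + 6·-1.

-8 -13
-15 -3
-10 -12
-11 -5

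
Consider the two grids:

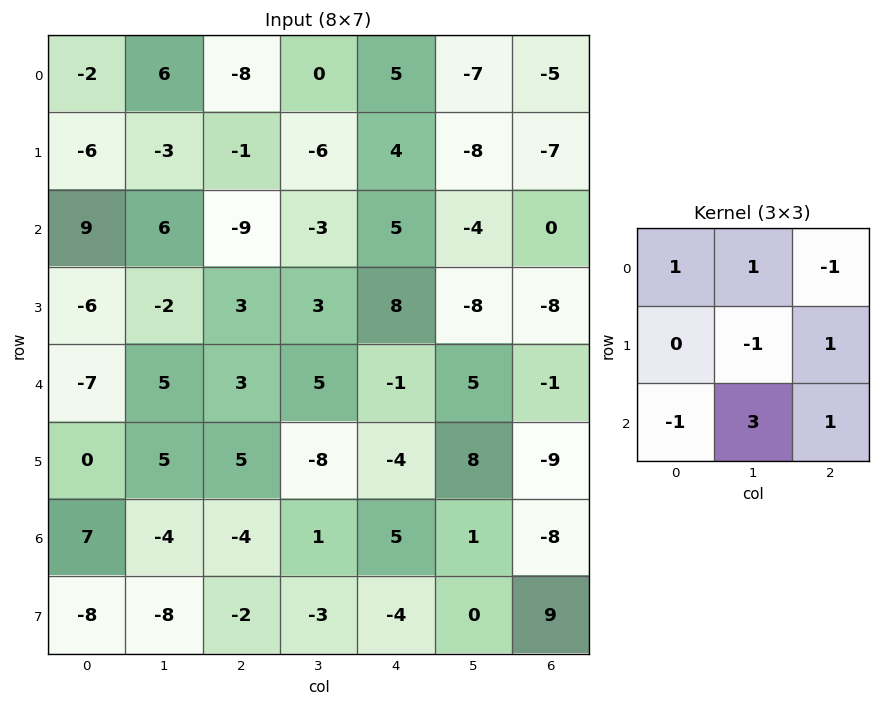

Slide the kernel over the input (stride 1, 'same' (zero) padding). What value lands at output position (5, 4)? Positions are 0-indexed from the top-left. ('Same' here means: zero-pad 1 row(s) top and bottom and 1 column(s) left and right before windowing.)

26

The receptive field on the zero-padded input at this output position is [5 -1 5 / -8 -4 8 / 1 5 1]. Elementwise product with the kernel and sum: 5·1 + -1·1 + 5·-1 + -4·-1 + 8·1 + 1·-1 + 5·3 + 1·1.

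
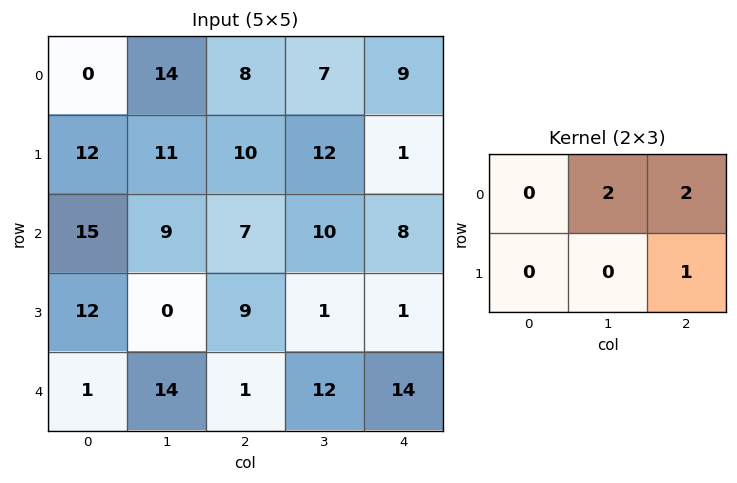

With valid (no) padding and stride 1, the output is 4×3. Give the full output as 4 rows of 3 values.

54 42 33
49 54 34
41 35 37
19 32 18

Output[0,0]: The receptive field on the input at this output position is [0 14 8 / 12 11 10]. Elementwise product with the kernel and sum: 14·2 + 8·2 + 10·1.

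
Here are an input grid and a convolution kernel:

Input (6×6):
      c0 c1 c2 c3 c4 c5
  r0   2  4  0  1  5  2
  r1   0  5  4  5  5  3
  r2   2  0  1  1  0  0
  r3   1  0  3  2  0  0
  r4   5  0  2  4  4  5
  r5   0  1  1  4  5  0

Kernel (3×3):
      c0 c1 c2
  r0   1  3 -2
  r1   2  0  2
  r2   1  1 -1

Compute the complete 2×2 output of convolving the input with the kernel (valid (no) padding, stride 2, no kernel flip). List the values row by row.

23 13
11 12

Output[0,0]: The receptive field on the input at this output position is [2 4 0 / 0 5 4 / 2 0 1]. Elementwise product with the kernel and sum: 2·1 + 4·3 + 0·-2 + 0·2 + 4·2 + 2·1 + 0·1 + 1·-1.
Output[0,1]: The receptive field on the input at this output position is [0 1 5 / 4 5 5 / 1 1 0]. Elementwise product with the kernel and sum: 0·1 + 1·3 + 5·-2 + 4·2 + 5·2 + 1·1 + 1·1 + 0·-1.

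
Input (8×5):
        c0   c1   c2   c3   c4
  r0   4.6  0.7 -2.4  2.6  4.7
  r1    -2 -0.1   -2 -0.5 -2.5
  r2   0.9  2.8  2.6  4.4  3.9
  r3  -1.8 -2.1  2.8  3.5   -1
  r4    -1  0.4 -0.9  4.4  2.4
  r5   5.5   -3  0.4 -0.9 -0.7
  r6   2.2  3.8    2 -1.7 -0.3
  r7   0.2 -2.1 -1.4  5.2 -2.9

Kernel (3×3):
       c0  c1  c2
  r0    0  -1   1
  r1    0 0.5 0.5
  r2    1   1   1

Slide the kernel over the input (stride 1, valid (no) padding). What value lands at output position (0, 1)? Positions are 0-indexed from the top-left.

13.55

The receptive field on the input at this output position is [0.7 -2.4 2.6 / -0.1 -2 -0.5 / 2.8 2.6 4.4]. Elementwise product with the kernel and sum: -2.4·-1 + 2.6·1 + -2·0.5 + -0.5·0.5 + 2.8·1 + 2.6·1 + 4.4·1.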